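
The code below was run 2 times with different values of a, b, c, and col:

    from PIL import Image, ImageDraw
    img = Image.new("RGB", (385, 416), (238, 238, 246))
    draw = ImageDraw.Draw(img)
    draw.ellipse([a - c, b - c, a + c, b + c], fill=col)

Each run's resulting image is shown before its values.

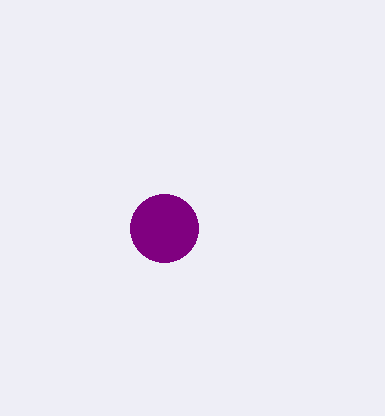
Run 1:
a = 164, b = 228, c = 34, col = 'purple'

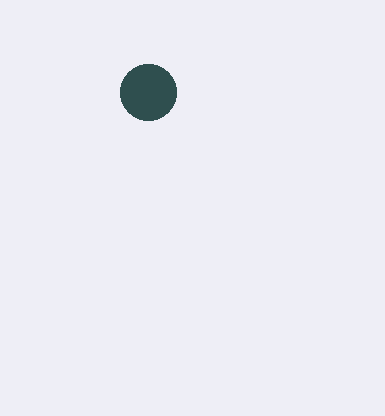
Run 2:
a = 148
b = 92
c = 28
col = 'darkslategray'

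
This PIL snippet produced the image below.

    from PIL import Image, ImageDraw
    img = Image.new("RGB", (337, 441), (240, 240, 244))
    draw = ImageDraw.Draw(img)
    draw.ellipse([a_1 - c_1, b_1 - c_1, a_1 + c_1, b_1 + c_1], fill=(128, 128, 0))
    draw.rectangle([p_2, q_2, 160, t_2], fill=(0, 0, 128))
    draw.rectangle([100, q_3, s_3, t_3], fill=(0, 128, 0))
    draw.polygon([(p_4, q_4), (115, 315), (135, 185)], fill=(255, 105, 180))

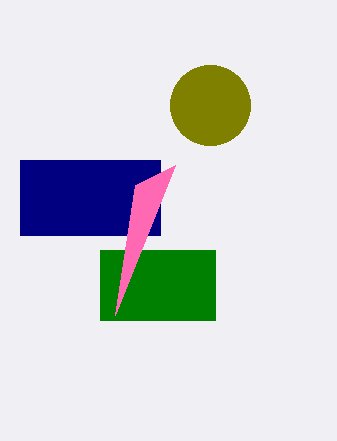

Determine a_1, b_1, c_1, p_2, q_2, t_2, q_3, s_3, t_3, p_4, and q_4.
a_1 = 210; b_1 = 105; c_1 = 40; p_2 = 20; q_2 = 160; t_2 = 235; q_3 = 250; s_3 = 215; t_3 = 320; p_4 = 175; q_4 = 165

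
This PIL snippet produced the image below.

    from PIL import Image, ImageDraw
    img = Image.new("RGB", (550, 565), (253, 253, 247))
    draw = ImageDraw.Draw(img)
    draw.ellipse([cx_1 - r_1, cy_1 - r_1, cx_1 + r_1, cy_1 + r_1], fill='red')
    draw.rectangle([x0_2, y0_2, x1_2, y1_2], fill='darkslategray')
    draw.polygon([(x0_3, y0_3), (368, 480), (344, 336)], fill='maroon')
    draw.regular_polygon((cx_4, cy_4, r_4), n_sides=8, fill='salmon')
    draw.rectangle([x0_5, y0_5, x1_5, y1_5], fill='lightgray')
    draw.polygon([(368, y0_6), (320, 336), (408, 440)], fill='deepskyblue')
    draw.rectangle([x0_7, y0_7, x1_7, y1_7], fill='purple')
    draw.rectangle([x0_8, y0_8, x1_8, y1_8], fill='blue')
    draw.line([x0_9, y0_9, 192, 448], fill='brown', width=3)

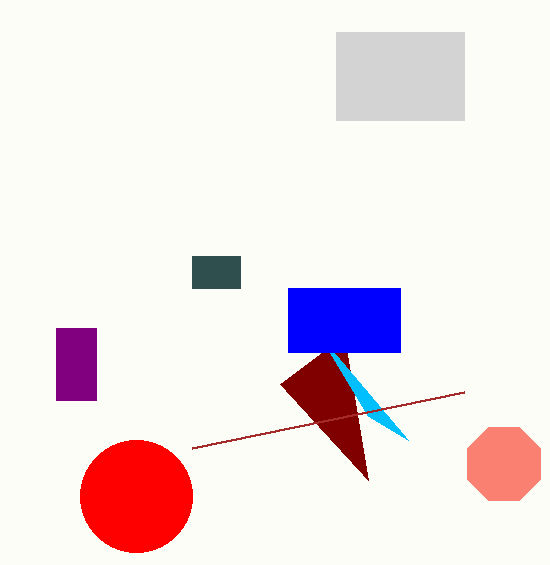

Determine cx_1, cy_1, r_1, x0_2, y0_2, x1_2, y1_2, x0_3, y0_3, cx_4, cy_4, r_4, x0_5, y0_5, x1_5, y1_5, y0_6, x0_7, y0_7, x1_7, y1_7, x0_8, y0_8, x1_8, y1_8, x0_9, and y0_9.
cx_1 = 136
cy_1 = 496
r_1 = 56
x0_2 = 192
y0_2 = 256
x1_2 = 240
y1_2 = 288
x0_3 = 280
y0_3 = 384
cx_4 = 504
cy_4 = 464
r_4 = 40
x0_5 = 336
y0_5 = 32
x1_5 = 464
y1_5 = 120
y0_6 = 416
x0_7 = 56
y0_7 = 328
x1_7 = 96
y1_7 = 400
x0_8 = 288
y0_8 = 288
x1_8 = 400
y1_8 = 352
x0_9 = 464
y0_9 = 392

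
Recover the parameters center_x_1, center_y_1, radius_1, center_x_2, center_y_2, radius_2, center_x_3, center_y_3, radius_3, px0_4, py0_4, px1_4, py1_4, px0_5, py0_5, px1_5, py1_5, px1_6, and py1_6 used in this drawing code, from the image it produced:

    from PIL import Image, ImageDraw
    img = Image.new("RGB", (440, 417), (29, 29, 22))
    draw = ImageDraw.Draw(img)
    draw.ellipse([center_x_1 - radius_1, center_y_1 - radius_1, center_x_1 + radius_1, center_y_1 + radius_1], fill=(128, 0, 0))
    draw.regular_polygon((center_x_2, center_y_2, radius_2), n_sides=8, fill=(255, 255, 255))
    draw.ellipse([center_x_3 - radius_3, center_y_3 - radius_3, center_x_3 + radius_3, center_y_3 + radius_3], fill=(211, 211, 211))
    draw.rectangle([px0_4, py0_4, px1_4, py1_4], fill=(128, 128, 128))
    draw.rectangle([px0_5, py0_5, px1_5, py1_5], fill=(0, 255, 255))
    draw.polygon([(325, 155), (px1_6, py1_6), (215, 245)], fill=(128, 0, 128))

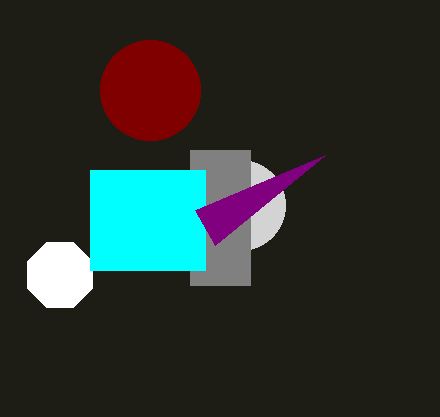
center_x_1 = 150, center_y_1 = 90, radius_1 = 50, center_x_2 = 60, center_y_2 = 275, radius_2 = 35, center_x_3 = 240, center_y_3 = 205, radius_3 = 45, px0_4 = 190, py0_4 = 150, px1_4 = 250, py1_4 = 285, px0_5 = 90, py0_5 = 170, px1_5 = 205, py1_5 = 270, px1_6 = 195, py1_6 = 210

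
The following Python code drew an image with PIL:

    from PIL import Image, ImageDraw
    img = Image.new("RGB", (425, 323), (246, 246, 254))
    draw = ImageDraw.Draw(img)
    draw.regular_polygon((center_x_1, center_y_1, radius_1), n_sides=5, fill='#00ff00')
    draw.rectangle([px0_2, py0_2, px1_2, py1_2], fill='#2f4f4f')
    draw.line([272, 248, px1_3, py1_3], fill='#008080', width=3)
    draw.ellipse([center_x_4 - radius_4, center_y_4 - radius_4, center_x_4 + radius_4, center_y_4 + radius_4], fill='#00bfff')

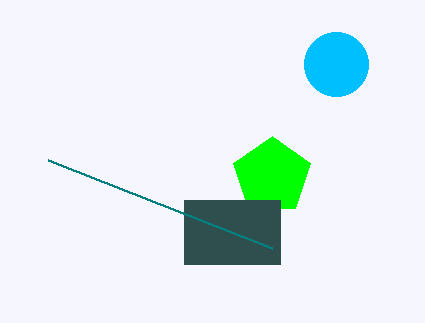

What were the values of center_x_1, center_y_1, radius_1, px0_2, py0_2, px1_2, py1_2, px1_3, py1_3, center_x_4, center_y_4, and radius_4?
center_x_1 = 272, center_y_1 = 176, radius_1 = 40, px0_2 = 184, py0_2 = 200, px1_2 = 280, py1_2 = 264, px1_3 = 48, py1_3 = 160, center_x_4 = 336, center_y_4 = 64, radius_4 = 32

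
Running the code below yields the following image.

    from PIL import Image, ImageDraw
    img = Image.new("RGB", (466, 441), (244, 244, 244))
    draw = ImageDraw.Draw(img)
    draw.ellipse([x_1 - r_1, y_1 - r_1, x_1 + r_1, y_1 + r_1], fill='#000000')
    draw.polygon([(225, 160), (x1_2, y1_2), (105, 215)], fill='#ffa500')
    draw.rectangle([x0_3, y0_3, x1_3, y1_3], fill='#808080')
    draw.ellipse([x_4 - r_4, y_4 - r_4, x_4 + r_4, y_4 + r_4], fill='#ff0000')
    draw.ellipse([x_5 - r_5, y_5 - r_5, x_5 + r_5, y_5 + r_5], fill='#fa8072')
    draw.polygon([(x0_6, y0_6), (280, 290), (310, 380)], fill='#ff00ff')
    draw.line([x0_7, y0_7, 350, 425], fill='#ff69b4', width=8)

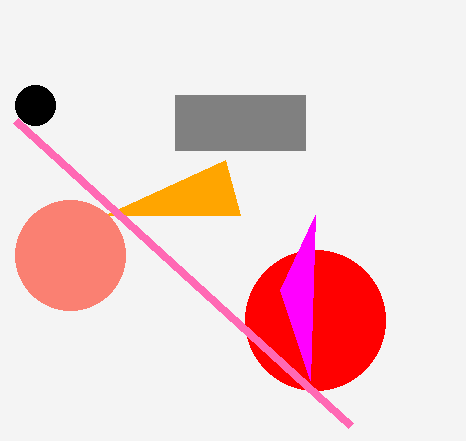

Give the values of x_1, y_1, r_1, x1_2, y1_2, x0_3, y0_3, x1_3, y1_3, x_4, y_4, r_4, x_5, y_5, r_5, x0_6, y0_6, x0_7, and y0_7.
x_1 = 35, y_1 = 105, r_1 = 20, x1_2 = 240, y1_2 = 215, x0_3 = 175, y0_3 = 95, x1_3 = 305, y1_3 = 150, x_4 = 315, y_4 = 320, r_4 = 70, x_5 = 70, y_5 = 255, r_5 = 55, x0_6 = 315, y0_6 = 215, x0_7 = 15, y0_7 = 120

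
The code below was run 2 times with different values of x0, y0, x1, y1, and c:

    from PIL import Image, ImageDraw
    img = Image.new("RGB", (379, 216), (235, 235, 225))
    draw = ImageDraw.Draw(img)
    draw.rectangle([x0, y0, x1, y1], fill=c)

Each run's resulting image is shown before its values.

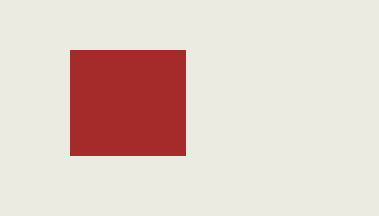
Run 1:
x0 = 70
y0 = 50
x1 = 185
y1 = 155
c = 'brown'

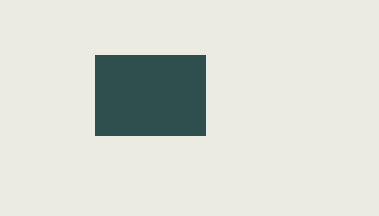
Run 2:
x0 = 95, y0 = 55, x1 = 205, y1 = 135, c = 'darkslategray'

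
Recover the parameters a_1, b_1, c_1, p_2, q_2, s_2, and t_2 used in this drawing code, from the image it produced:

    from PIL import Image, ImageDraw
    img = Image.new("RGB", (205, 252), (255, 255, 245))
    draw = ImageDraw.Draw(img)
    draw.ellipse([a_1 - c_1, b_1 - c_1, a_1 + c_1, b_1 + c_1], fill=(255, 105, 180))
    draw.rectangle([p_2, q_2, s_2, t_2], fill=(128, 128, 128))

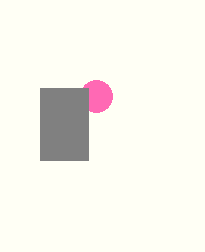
a_1 = 96; b_1 = 96; c_1 = 16; p_2 = 40; q_2 = 88; s_2 = 88; t_2 = 160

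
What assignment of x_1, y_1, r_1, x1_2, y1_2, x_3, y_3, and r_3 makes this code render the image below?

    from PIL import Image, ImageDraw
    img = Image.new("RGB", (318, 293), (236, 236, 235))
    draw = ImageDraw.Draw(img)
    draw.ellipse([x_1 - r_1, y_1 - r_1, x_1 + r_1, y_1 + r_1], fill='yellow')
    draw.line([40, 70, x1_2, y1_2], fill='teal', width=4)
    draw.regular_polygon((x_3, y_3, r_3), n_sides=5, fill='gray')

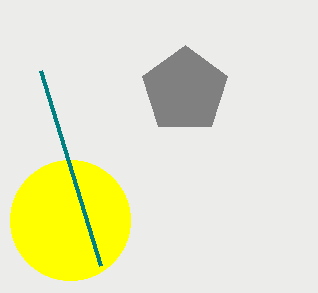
x_1 = 70; y_1 = 220; r_1 = 60; x1_2 = 100; y1_2 = 265; x_3 = 185; y_3 = 90; r_3 = 45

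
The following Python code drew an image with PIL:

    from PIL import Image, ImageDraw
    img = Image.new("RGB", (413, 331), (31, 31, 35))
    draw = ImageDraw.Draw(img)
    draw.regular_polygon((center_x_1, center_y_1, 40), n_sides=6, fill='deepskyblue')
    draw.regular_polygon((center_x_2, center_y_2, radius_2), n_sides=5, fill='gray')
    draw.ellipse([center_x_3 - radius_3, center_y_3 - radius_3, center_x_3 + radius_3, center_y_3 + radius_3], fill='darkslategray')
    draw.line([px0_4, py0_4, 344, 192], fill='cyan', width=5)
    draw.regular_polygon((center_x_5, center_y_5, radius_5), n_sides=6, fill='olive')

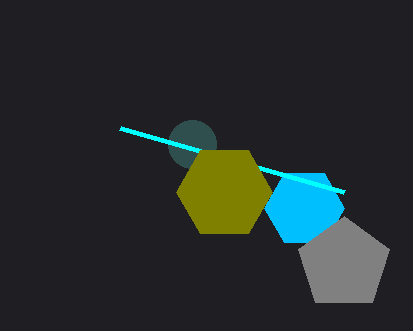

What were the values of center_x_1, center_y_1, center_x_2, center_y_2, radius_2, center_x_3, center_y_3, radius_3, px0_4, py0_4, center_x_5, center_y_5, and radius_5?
center_x_1 = 304, center_y_1 = 208, center_x_2 = 344, center_y_2 = 264, radius_2 = 48, center_x_3 = 192, center_y_3 = 144, radius_3 = 24, px0_4 = 120, py0_4 = 128, center_x_5 = 224, center_y_5 = 192, radius_5 = 48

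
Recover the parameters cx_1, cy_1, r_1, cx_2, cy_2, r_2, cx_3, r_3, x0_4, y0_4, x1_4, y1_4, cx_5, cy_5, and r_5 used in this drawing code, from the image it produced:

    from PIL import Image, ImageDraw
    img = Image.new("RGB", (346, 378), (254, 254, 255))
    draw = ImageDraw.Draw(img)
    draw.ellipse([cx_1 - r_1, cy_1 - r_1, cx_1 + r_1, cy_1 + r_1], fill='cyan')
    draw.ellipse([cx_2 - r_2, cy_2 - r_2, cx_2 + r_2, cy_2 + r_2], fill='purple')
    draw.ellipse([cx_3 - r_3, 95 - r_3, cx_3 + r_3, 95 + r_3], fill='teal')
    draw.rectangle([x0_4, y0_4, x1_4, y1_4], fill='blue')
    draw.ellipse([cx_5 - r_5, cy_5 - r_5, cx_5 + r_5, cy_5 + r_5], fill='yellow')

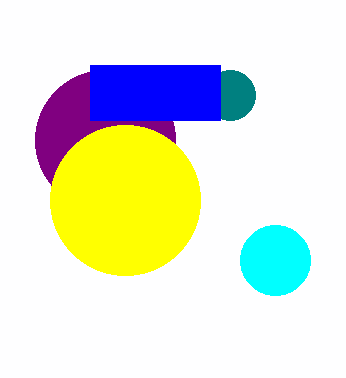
cx_1 = 275
cy_1 = 260
r_1 = 35
cx_2 = 105
cy_2 = 140
r_2 = 70
cx_3 = 230
r_3 = 25
x0_4 = 90
y0_4 = 65
x1_4 = 220
y1_4 = 120
cx_5 = 125
cy_5 = 200
r_5 = 75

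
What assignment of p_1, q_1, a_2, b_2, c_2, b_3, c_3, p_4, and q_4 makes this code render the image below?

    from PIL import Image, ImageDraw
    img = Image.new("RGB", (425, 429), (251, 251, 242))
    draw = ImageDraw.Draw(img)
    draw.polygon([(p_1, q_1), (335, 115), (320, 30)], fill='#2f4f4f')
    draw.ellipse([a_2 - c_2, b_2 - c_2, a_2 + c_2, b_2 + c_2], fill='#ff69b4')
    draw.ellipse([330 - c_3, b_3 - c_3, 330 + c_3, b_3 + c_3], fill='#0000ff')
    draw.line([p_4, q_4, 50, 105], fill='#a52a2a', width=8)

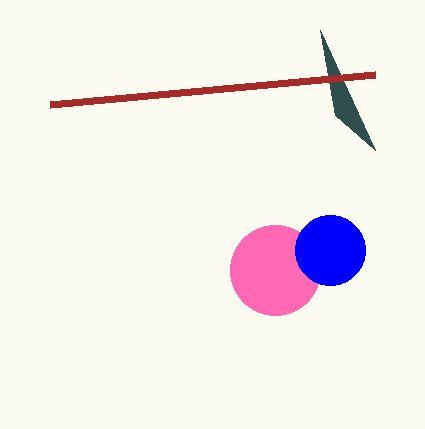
p_1 = 375
q_1 = 150
a_2 = 275
b_2 = 270
c_2 = 45
b_3 = 250
c_3 = 35
p_4 = 375
q_4 = 75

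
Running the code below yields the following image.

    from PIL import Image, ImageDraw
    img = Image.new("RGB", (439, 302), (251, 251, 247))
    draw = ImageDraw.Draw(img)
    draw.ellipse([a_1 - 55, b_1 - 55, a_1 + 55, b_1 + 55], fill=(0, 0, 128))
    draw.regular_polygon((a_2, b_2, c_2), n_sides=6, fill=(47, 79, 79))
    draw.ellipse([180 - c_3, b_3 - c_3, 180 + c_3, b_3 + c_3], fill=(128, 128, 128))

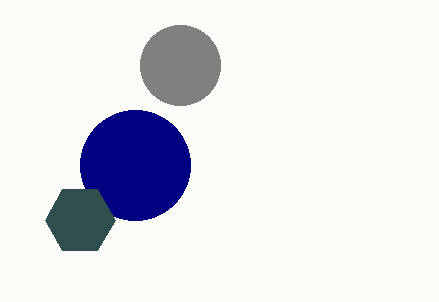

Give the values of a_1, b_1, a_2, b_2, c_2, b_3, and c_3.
a_1 = 135; b_1 = 165; a_2 = 80; b_2 = 220; c_2 = 35; b_3 = 65; c_3 = 40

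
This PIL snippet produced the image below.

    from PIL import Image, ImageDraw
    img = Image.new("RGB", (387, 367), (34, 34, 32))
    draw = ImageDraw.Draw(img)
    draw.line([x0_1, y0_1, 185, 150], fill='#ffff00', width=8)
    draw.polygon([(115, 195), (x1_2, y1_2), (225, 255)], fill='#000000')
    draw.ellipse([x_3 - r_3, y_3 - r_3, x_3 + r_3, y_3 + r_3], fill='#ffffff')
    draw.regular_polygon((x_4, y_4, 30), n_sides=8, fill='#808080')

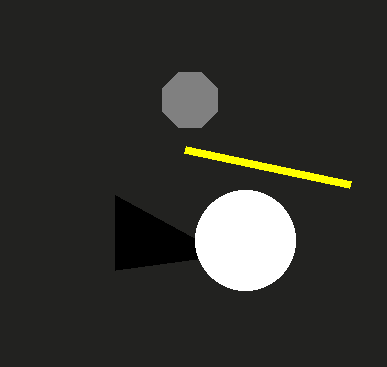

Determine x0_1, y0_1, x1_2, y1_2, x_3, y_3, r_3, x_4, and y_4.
x0_1 = 350
y0_1 = 185
x1_2 = 115
y1_2 = 270
x_3 = 245
y_3 = 240
r_3 = 50
x_4 = 190
y_4 = 100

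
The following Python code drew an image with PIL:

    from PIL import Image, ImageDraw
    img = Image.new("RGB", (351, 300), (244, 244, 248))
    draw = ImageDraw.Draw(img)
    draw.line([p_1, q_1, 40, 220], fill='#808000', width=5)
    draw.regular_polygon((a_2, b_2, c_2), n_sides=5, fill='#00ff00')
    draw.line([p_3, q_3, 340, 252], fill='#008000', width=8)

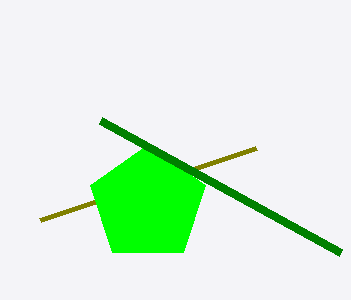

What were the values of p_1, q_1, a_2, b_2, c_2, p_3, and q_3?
p_1 = 256; q_1 = 148; a_2 = 148; b_2 = 204; c_2 = 60; p_3 = 100; q_3 = 120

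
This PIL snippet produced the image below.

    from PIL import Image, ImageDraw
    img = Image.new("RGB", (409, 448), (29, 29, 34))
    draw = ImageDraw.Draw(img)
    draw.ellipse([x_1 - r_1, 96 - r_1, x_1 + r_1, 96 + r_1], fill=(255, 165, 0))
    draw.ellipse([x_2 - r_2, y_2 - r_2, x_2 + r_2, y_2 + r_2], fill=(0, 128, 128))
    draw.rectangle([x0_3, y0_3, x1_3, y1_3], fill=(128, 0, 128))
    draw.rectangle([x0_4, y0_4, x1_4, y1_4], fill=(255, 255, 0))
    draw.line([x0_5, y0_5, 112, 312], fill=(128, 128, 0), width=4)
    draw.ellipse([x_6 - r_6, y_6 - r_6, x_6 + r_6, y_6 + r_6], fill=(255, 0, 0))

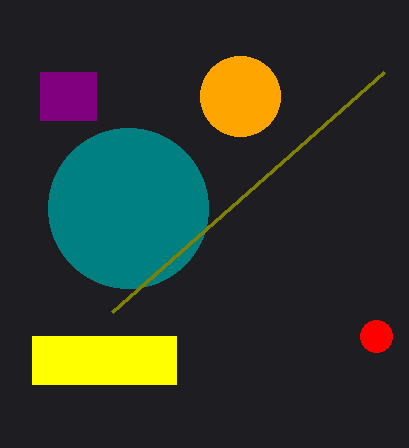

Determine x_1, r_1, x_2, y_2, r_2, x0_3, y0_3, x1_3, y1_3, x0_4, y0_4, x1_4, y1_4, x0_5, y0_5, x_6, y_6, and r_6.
x_1 = 240, r_1 = 40, x_2 = 128, y_2 = 208, r_2 = 80, x0_3 = 40, y0_3 = 72, x1_3 = 96, y1_3 = 120, x0_4 = 32, y0_4 = 336, x1_4 = 176, y1_4 = 384, x0_5 = 384, y0_5 = 72, x_6 = 376, y_6 = 336, r_6 = 16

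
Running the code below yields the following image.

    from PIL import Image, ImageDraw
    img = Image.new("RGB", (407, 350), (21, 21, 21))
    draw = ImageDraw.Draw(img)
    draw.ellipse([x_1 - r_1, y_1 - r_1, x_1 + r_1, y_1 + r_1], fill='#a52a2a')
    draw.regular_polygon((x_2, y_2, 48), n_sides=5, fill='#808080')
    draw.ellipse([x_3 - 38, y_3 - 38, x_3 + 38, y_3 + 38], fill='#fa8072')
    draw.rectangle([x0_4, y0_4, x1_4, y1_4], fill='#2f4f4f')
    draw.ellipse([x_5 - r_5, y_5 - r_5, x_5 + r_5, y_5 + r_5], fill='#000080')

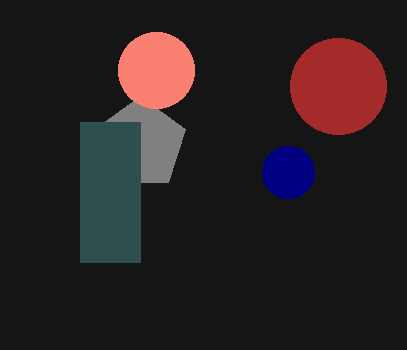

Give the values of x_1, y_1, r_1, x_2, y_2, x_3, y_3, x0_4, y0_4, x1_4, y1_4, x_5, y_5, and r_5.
x_1 = 338; y_1 = 86; r_1 = 48; x_2 = 140; y_2 = 144; x_3 = 156; y_3 = 70; x0_4 = 80; y0_4 = 122; x1_4 = 140; y1_4 = 262; x_5 = 288; y_5 = 172; r_5 = 26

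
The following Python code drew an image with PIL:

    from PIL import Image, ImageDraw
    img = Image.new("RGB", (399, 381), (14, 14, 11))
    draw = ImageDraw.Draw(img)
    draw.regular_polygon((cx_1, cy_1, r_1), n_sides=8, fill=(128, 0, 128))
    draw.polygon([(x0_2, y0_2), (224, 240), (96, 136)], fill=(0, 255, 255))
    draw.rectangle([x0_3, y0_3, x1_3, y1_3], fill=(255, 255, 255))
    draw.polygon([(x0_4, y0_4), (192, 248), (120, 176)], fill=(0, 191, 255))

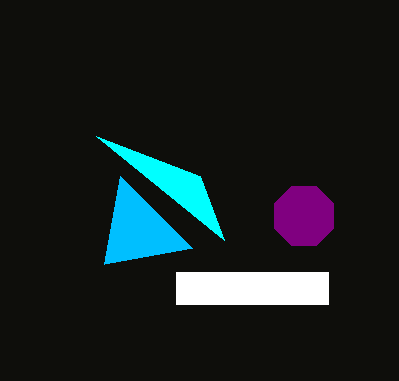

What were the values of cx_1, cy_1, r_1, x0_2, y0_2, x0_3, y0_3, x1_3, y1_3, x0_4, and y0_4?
cx_1 = 304; cy_1 = 216; r_1 = 32; x0_2 = 200; y0_2 = 176; x0_3 = 176; y0_3 = 272; x1_3 = 328; y1_3 = 304; x0_4 = 104; y0_4 = 264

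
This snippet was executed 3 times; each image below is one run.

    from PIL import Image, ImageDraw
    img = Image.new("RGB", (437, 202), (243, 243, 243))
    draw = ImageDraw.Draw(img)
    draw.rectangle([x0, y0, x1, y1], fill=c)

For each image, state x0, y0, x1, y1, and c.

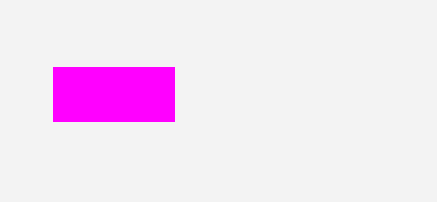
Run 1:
x0 = 53, y0 = 67, x1 = 174, y1 = 121, c = 'magenta'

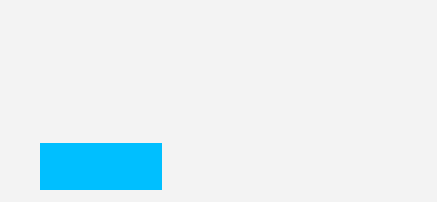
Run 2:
x0 = 40, y0 = 143, x1 = 161, y1 = 189, c = 'deepskyblue'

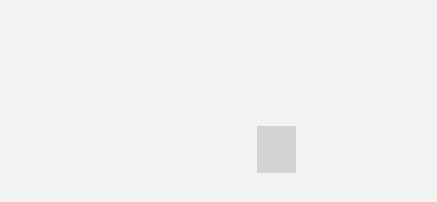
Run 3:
x0 = 257
y0 = 126
x1 = 295
y1 = 172
c = 'lightgray'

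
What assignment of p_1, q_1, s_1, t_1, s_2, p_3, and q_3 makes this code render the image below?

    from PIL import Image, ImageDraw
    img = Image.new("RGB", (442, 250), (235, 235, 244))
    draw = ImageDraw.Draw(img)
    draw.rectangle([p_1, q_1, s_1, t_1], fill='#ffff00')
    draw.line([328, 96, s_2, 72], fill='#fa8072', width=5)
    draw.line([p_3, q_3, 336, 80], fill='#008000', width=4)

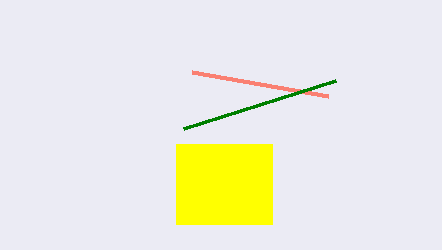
p_1 = 176, q_1 = 144, s_1 = 272, t_1 = 224, s_2 = 192, p_3 = 184, q_3 = 128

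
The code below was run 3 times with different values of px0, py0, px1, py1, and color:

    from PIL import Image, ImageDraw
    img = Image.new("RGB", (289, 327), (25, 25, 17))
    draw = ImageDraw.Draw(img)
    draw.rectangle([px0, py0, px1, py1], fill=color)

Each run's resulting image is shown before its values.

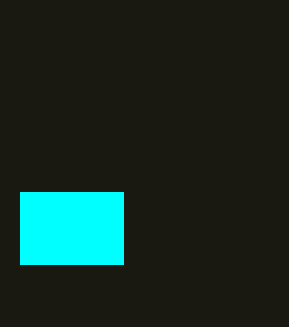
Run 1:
px0 = 20, py0 = 192, px1 = 123, py1 = 264, color = 'cyan'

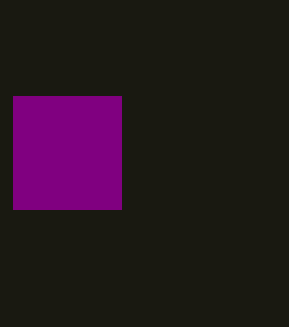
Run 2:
px0 = 13, py0 = 96, px1 = 121, py1 = 209, color = 'purple'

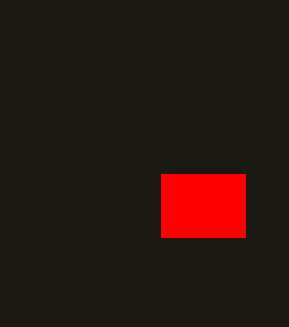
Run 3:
px0 = 161, py0 = 174, px1 = 245, py1 = 237, color = 'red'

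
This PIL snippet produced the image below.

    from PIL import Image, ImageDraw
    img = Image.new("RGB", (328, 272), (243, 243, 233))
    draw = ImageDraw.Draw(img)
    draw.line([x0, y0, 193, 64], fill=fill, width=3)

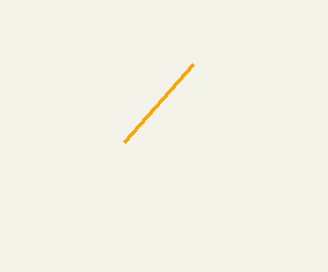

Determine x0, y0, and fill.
x0 = 124, y0 = 142, fill = 'orange'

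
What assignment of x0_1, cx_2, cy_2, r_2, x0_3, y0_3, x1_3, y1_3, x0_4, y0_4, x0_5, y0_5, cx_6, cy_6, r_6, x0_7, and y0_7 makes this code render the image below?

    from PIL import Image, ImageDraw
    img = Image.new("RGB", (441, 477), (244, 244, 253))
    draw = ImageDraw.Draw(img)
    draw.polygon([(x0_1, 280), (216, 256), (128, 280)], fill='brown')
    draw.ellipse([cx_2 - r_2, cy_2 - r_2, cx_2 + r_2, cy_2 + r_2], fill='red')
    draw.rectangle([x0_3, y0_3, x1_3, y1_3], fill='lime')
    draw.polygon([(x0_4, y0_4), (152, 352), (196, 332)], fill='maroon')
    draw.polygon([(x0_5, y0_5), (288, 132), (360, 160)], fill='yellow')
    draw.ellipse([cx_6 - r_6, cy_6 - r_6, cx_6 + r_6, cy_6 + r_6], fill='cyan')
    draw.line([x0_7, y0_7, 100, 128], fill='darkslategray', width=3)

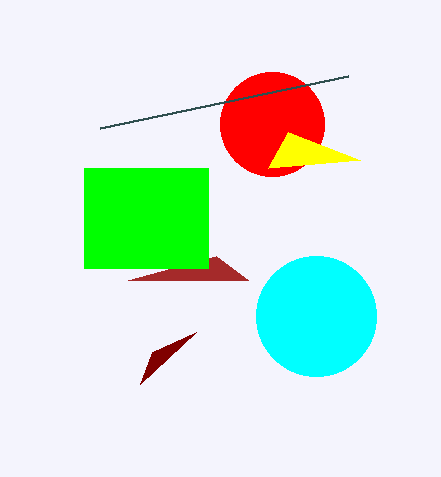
x0_1 = 248; cx_2 = 272; cy_2 = 124; r_2 = 52; x0_3 = 84; y0_3 = 168; x1_3 = 208; y1_3 = 268; x0_4 = 140; y0_4 = 384; x0_5 = 268; y0_5 = 168; cx_6 = 316; cy_6 = 316; r_6 = 60; x0_7 = 348; y0_7 = 76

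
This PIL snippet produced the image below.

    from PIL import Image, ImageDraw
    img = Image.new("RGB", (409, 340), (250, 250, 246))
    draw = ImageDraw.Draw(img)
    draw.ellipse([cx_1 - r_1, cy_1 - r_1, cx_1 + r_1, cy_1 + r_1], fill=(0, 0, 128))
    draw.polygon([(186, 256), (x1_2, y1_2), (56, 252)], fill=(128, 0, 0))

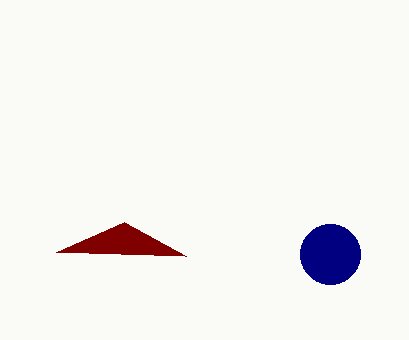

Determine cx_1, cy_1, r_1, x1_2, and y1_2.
cx_1 = 330, cy_1 = 254, r_1 = 30, x1_2 = 124, y1_2 = 222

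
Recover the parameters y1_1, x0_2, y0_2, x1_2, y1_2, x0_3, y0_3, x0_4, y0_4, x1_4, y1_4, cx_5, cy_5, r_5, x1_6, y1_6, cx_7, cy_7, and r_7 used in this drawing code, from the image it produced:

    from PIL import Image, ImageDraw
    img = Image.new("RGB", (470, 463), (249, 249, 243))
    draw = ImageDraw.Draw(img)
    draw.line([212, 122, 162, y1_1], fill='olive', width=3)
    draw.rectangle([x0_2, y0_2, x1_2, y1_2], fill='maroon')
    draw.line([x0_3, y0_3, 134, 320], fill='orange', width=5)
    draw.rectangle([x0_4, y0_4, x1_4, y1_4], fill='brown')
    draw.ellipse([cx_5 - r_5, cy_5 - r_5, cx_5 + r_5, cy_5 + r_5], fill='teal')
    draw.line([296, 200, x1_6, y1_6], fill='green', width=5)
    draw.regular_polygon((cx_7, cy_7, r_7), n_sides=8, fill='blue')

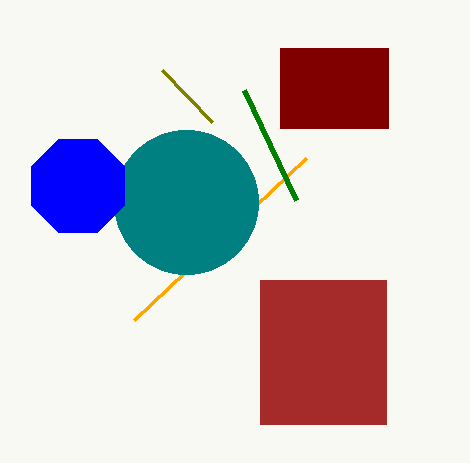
y1_1 = 70; x0_2 = 280; y0_2 = 48; x1_2 = 388; y1_2 = 128; x0_3 = 306; y0_3 = 158; x0_4 = 260; y0_4 = 280; x1_4 = 386; y1_4 = 424; cx_5 = 186; cy_5 = 202; r_5 = 72; x1_6 = 244; y1_6 = 90; cx_7 = 78; cy_7 = 186; r_7 = 50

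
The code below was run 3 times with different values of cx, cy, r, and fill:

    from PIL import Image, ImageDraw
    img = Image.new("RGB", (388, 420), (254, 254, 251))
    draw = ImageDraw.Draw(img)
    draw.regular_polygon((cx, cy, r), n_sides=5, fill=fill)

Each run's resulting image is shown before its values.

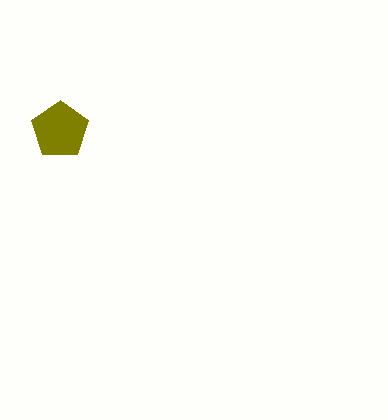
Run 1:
cx = 60; cy = 130; r = 30; fill = 'olive'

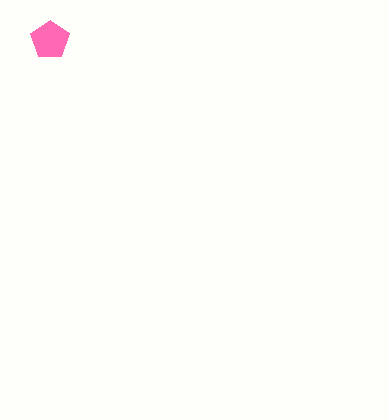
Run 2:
cx = 50
cy = 40
r = 20
fill = 'hotpink'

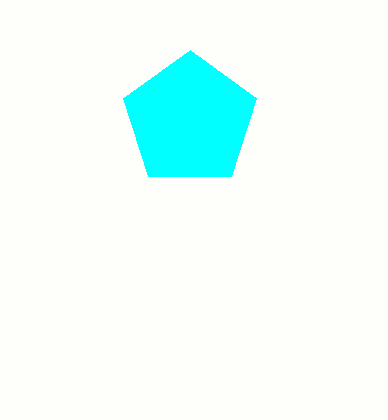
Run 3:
cx = 190, cy = 120, r = 70, fill = 'cyan'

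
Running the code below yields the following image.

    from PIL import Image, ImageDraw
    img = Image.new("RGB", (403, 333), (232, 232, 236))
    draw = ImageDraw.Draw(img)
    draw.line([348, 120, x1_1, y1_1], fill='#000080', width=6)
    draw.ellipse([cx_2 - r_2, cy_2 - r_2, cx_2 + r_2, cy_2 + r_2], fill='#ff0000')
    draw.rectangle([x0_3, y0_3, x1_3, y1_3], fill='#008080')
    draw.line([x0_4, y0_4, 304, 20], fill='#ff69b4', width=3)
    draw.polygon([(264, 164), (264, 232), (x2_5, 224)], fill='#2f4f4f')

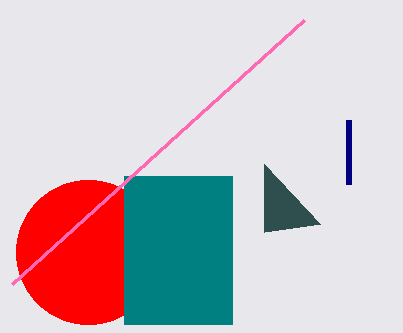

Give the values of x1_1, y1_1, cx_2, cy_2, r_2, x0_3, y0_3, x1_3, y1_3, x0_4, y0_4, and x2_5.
x1_1 = 348; y1_1 = 184; cx_2 = 88; cy_2 = 252; r_2 = 72; x0_3 = 124; y0_3 = 176; x1_3 = 232; y1_3 = 324; x0_4 = 12; y0_4 = 284; x2_5 = 320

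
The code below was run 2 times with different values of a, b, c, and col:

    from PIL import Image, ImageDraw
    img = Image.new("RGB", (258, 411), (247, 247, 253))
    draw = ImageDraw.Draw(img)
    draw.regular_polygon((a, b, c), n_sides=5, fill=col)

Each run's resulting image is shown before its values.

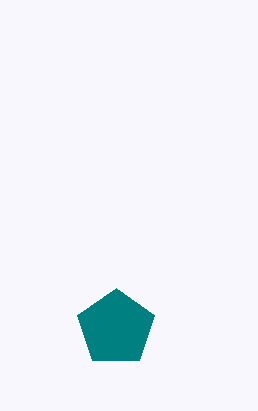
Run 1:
a = 116, b = 328, c = 40, col = 'teal'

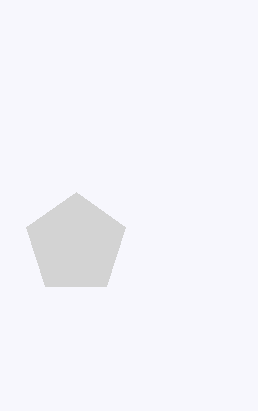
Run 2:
a = 76, b = 244, c = 52, col = 'lightgray'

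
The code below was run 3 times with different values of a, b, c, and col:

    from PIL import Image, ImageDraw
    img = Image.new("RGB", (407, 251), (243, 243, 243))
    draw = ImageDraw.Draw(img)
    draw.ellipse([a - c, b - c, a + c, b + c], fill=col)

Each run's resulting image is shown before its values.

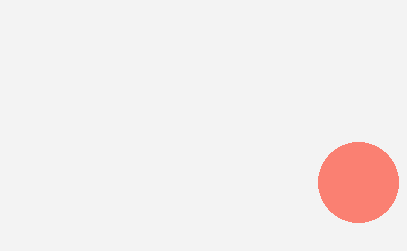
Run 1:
a = 358; b = 182; c = 40; col = 'salmon'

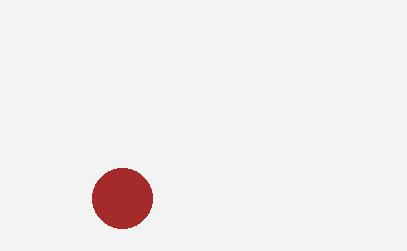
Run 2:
a = 122; b = 198; c = 30; col = 'brown'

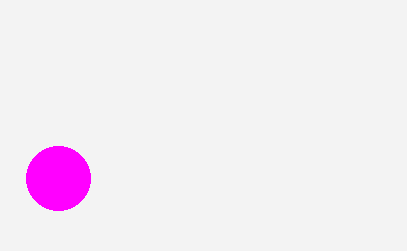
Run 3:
a = 58; b = 178; c = 32; col = 'magenta'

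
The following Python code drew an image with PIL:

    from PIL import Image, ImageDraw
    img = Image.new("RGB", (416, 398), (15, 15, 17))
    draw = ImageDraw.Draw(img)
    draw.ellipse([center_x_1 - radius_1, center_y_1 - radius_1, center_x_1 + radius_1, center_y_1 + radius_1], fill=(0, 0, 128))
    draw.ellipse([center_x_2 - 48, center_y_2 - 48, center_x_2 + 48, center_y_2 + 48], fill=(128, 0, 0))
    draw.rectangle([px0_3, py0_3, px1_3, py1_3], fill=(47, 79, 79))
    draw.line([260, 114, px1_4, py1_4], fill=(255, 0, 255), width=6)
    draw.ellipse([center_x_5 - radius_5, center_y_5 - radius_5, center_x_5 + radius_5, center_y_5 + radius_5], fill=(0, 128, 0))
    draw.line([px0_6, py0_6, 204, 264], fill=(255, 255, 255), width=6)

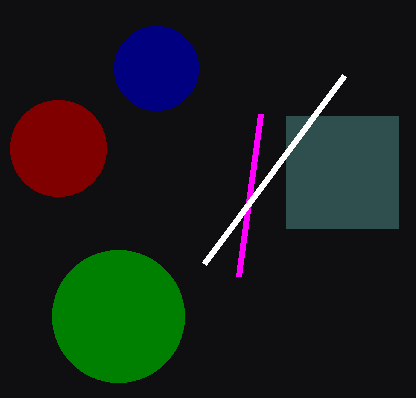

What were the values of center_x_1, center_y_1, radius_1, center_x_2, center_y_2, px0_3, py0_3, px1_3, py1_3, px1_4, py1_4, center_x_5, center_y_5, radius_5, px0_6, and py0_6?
center_x_1 = 156
center_y_1 = 68
radius_1 = 42
center_x_2 = 58
center_y_2 = 148
px0_3 = 286
py0_3 = 116
px1_3 = 398
py1_3 = 228
px1_4 = 238
py1_4 = 276
center_x_5 = 118
center_y_5 = 316
radius_5 = 66
px0_6 = 344
py0_6 = 76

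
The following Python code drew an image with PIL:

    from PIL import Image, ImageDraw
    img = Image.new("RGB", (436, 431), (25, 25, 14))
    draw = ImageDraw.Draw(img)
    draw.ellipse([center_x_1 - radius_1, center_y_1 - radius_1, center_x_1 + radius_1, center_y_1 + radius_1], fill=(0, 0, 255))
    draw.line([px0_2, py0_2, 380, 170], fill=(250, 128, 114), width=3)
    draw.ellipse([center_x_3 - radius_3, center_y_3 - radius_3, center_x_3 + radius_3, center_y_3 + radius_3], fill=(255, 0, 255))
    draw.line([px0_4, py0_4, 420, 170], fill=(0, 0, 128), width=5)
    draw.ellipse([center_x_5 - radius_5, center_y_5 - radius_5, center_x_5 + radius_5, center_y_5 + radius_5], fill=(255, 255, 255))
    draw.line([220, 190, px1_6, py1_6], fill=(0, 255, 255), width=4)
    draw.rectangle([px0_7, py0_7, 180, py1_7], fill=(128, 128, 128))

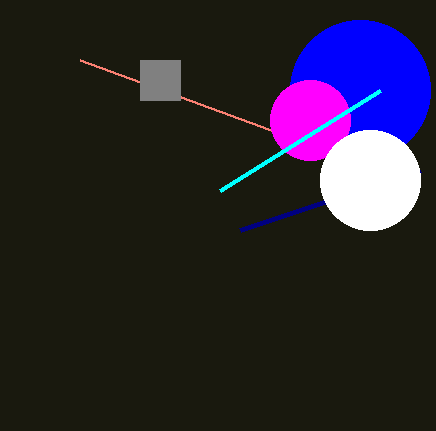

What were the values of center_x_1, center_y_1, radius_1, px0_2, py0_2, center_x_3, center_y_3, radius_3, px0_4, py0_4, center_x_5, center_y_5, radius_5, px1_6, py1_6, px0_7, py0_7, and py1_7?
center_x_1 = 360, center_y_1 = 90, radius_1 = 70, px0_2 = 80, py0_2 = 60, center_x_3 = 310, center_y_3 = 120, radius_3 = 40, px0_4 = 240, py0_4 = 230, center_x_5 = 370, center_y_5 = 180, radius_5 = 50, px1_6 = 380, py1_6 = 90, px0_7 = 140, py0_7 = 60, py1_7 = 100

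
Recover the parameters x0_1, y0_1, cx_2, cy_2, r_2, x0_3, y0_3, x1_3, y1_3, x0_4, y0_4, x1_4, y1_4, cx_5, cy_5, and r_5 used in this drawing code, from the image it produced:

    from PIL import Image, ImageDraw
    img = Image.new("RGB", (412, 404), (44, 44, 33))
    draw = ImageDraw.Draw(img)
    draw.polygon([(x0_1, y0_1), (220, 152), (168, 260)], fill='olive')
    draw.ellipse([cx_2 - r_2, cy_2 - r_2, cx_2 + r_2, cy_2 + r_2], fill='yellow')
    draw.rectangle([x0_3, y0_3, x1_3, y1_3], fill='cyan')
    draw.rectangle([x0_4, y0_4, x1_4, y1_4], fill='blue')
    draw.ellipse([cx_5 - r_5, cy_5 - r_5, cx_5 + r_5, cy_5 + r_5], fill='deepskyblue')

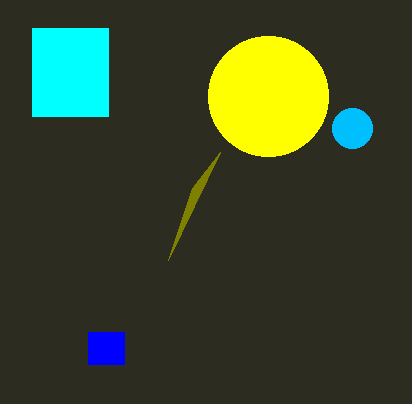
x0_1 = 192
y0_1 = 188
cx_2 = 268
cy_2 = 96
r_2 = 60
x0_3 = 32
y0_3 = 28
x1_3 = 108
y1_3 = 116
x0_4 = 88
y0_4 = 332
x1_4 = 124
y1_4 = 364
cx_5 = 352
cy_5 = 128
r_5 = 20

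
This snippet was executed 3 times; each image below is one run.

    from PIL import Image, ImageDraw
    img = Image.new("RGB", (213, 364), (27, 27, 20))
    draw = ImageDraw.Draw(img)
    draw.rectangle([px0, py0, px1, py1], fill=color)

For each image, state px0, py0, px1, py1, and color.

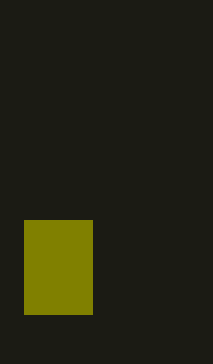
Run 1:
px0 = 24; py0 = 220; px1 = 92; py1 = 314; color = 'olive'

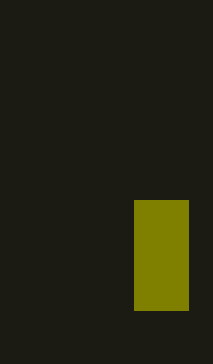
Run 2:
px0 = 134; py0 = 200; px1 = 188; py1 = 310; color = 'olive'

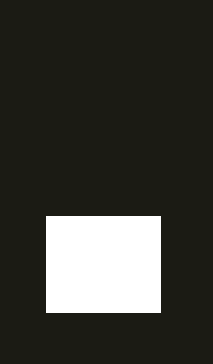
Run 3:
px0 = 46
py0 = 216
px1 = 160
py1 = 312
color = 'white'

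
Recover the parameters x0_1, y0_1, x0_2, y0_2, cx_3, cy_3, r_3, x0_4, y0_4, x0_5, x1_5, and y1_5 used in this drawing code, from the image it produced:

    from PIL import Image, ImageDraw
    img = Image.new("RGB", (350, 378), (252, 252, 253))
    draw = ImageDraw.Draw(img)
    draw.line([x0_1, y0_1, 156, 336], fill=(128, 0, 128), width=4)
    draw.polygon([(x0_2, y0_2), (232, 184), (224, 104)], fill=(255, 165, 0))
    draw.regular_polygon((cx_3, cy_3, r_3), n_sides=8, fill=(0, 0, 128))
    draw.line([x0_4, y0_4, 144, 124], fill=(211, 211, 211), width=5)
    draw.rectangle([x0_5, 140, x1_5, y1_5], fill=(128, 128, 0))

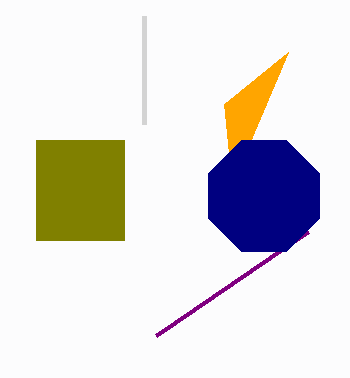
x0_1 = 308
y0_1 = 232
x0_2 = 288
y0_2 = 52
cx_3 = 264
cy_3 = 196
r_3 = 60
x0_4 = 144
y0_4 = 16
x0_5 = 36
x1_5 = 124
y1_5 = 240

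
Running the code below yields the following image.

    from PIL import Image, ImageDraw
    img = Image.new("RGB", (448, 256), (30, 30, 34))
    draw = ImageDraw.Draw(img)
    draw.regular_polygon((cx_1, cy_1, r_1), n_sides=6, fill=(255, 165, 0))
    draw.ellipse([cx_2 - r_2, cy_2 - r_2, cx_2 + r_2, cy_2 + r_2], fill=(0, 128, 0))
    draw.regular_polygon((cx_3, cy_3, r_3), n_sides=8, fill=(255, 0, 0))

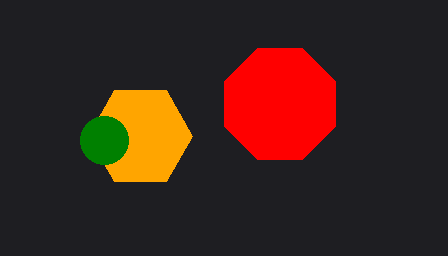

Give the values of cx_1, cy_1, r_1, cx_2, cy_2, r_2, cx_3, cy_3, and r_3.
cx_1 = 140
cy_1 = 136
r_1 = 52
cx_2 = 104
cy_2 = 140
r_2 = 24
cx_3 = 280
cy_3 = 104
r_3 = 60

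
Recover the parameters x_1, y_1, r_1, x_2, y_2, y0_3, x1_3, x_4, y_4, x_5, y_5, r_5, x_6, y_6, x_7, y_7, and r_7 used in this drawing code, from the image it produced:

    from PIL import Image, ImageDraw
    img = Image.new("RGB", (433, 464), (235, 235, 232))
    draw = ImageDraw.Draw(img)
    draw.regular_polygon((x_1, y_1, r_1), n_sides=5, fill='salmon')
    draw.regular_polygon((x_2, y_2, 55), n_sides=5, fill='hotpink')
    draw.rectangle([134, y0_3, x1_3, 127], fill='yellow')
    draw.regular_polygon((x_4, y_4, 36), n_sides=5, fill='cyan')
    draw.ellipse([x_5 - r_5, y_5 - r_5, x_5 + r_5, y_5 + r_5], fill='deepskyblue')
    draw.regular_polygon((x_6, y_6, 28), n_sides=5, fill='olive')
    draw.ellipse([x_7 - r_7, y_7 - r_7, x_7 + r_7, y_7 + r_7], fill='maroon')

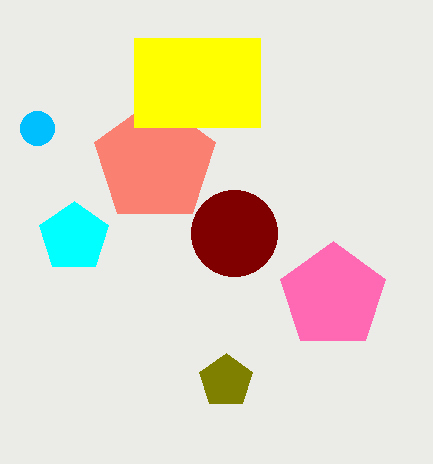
x_1 = 155, y_1 = 162, r_1 = 64, x_2 = 333, y_2 = 296, y0_3 = 38, x1_3 = 260, x_4 = 74, y_4 = 237, x_5 = 37, y_5 = 128, r_5 = 17, x_6 = 226, y_6 = 381, x_7 = 234, y_7 = 233, r_7 = 43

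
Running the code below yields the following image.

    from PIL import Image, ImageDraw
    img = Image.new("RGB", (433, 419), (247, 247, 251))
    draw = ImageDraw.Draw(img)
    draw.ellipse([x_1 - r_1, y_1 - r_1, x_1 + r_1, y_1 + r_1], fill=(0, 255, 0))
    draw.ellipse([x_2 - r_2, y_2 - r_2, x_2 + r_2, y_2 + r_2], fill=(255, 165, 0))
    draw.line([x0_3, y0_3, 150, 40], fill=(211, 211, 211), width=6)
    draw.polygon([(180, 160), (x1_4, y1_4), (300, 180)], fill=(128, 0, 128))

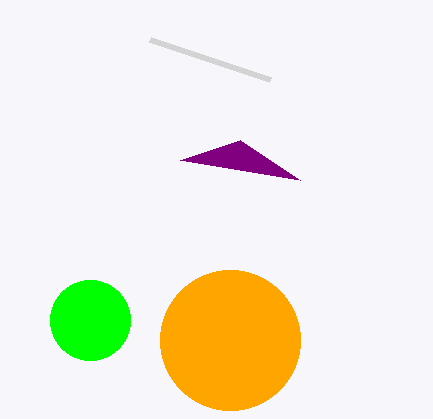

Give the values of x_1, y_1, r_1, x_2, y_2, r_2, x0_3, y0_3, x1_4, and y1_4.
x_1 = 90, y_1 = 320, r_1 = 40, x_2 = 230, y_2 = 340, r_2 = 70, x0_3 = 270, y0_3 = 80, x1_4 = 240, y1_4 = 140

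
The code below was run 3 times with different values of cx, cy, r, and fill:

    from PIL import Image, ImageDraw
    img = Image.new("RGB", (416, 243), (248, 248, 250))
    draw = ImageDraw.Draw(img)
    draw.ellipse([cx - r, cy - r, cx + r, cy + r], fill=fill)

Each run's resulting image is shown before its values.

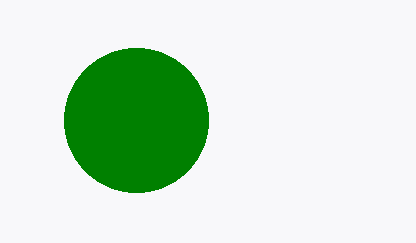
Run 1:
cx = 136
cy = 120
r = 72
fill = 'green'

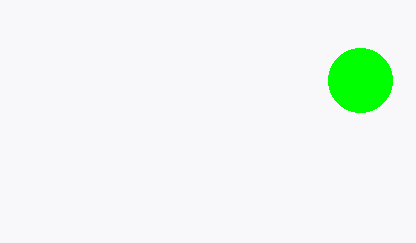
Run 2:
cx = 360
cy = 80
r = 32
fill = 'lime'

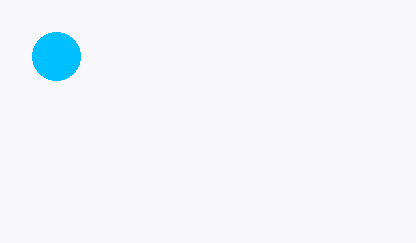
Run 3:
cx = 56, cy = 56, r = 24, fill = 'deepskyblue'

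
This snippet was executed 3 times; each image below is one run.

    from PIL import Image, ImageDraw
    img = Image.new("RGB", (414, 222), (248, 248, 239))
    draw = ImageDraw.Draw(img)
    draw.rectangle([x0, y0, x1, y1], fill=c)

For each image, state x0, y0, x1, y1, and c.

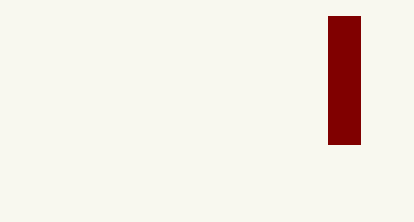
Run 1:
x0 = 328
y0 = 16
x1 = 360
y1 = 144
c = 'maroon'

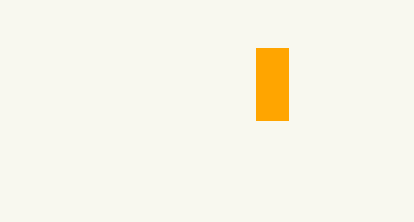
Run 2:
x0 = 256, y0 = 48, x1 = 288, y1 = 120, c = 'orange'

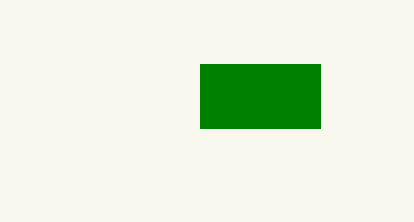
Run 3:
x0 = 200, y0 = 64, x1 = 320, y1 = 128, c = 'green'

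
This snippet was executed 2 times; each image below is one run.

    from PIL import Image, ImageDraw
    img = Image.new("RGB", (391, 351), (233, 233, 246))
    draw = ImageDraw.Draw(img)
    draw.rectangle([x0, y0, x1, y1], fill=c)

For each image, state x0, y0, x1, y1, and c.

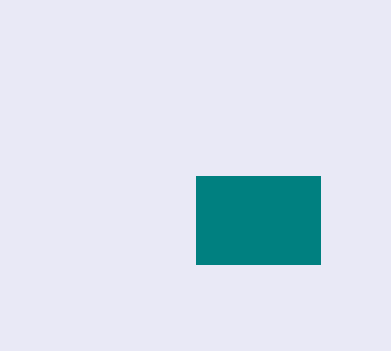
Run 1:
x0 = 196; y0 = 176; x1 = 320; y1 = 264; c = 'teal'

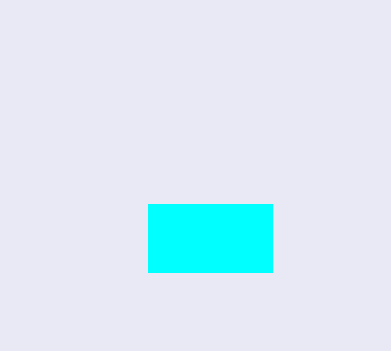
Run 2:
x0 = 148
y0 = 204
x1 = 272
y1 = 272
c = 'cyan'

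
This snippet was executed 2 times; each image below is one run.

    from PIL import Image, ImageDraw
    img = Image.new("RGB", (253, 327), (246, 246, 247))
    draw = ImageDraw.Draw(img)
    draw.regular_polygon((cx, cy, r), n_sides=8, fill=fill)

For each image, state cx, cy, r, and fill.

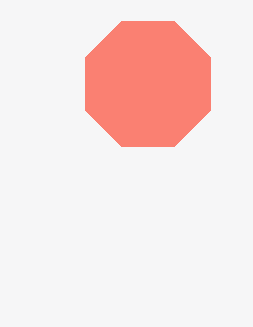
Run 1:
cx = 148; cy = 84; r = 68; fill = 'salmon'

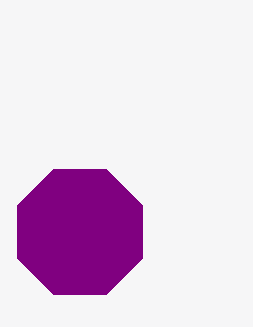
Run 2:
cx = 80, cy = 232, r = 68, fill = 'purple'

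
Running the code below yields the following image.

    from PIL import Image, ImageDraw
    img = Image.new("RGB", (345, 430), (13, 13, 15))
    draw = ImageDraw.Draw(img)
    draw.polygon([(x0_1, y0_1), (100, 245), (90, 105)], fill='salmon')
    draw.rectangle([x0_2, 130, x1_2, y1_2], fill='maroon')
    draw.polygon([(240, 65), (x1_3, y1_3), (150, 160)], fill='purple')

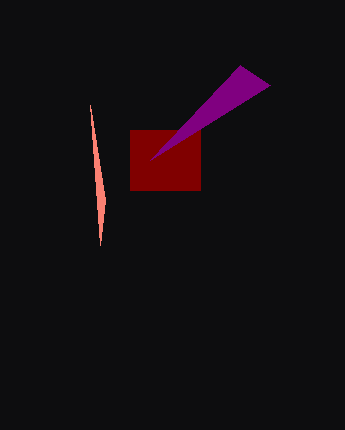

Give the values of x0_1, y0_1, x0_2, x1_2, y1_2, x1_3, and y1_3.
x0_1 = 105; y0_1 = 200; x0_2 = 130; x1_2 = 200; y1_2 = 190; x1_3 = 270; y1_3 = 85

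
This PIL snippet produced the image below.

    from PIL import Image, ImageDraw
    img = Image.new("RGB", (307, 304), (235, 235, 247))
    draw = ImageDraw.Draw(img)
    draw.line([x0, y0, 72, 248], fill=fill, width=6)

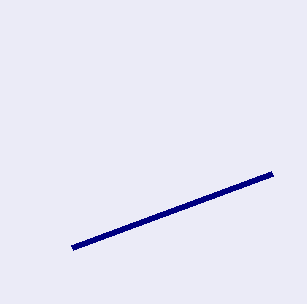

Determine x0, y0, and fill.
x0 = 272, y0 = 174, fill = 'navy'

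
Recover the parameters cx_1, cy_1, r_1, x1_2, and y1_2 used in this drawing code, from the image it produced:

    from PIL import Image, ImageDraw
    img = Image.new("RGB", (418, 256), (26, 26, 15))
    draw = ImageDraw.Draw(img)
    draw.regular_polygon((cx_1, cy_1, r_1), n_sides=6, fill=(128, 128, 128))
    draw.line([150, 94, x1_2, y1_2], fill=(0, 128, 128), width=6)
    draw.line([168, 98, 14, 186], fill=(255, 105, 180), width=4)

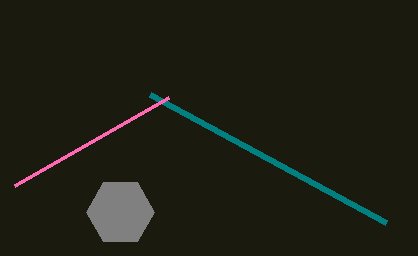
cx_1 = 120
cy_1 = 212
r_1 = 34
x1_2 = 386
y1_2 = 222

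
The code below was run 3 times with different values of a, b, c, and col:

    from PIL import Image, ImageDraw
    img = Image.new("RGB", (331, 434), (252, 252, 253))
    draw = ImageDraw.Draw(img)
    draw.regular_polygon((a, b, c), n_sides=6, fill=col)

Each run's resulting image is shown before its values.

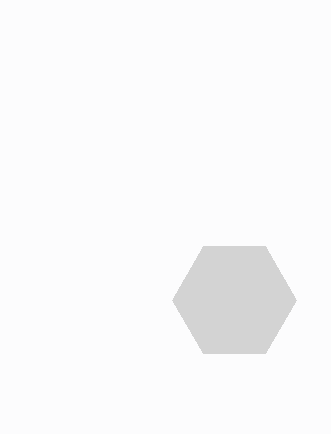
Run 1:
a = 234; b = 300; c = 62; col = 'lightgray'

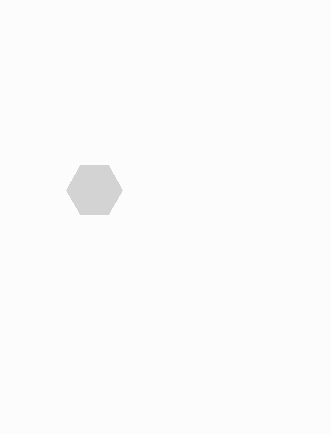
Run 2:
a = 94, b = 190, c = 28, col = 'lightgray'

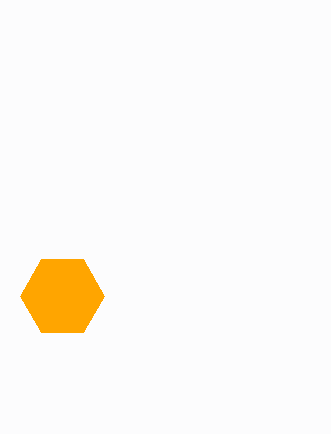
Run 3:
a = 62, b = 296, c = 42, col = 'orange'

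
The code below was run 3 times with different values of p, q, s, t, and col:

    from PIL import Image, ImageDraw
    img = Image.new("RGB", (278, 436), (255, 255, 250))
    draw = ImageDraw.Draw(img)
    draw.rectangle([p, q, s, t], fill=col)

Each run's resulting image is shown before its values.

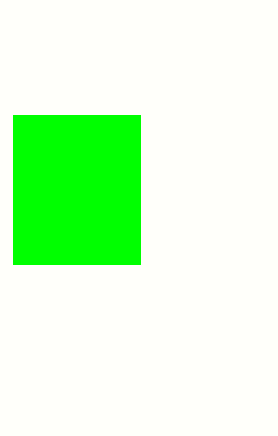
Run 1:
p = 13
q = 115
s = 140
t = 264
col = 'lime'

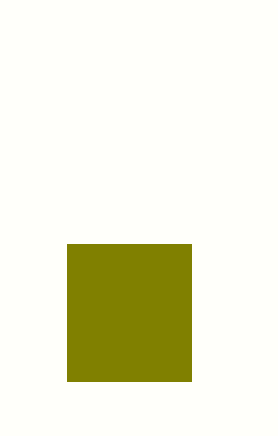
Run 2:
p = 67
q = 244
s = 191
t = 381
col = 'olive'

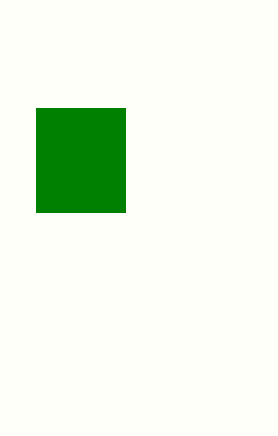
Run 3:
p = 36; q = 108; s = 125; t = 212; col = 'green'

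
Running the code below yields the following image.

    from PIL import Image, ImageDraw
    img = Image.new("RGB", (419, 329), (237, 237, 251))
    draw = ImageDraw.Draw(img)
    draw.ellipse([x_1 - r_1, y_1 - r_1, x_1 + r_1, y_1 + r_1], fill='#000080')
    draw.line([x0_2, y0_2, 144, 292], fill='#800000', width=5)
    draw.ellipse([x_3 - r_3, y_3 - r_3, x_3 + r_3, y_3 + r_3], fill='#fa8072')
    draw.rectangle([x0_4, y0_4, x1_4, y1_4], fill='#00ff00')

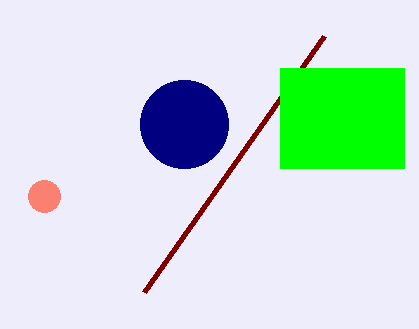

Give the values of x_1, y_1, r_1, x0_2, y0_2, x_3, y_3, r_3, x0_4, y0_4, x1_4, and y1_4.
x_1 = 184
y_1 = 124
r_1 = 44
x0_2 = 324
y0_2 = 36
x_3 = 44
y_3 = 196
r_3 = 16
x0_4 = 280
y0_4 = 68
x1_4 = 404
y1_4 = 168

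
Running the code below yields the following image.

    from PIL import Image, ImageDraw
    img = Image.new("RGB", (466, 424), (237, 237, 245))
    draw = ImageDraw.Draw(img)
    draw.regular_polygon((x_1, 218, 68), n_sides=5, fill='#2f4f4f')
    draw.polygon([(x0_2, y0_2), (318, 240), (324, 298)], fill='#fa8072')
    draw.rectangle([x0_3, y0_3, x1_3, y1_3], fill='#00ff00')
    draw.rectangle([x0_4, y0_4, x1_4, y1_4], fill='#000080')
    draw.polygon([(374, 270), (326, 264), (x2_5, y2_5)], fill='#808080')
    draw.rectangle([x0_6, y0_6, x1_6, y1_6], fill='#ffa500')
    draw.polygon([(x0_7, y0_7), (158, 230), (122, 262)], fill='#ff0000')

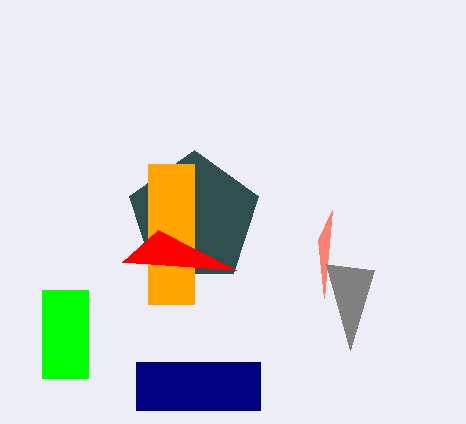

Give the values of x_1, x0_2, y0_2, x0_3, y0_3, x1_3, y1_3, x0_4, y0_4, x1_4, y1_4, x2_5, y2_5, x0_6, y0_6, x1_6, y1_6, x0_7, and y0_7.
x_1 = 194, x0_2 = 332, y0_2 = 210, x0_3 = 42, y0_3 = 290, x1_3 = 88, y1_3 = 378, x0_4 = 136, y0_4 = 362, x1_4 = 260, y1_4 = 410, x2_5 = 350, y2_5 = 350, x0_6 = 148, y0_6 = 164, x1_6 = 194, y1_6 = 304, x0_7 = 236, y0_7 = 270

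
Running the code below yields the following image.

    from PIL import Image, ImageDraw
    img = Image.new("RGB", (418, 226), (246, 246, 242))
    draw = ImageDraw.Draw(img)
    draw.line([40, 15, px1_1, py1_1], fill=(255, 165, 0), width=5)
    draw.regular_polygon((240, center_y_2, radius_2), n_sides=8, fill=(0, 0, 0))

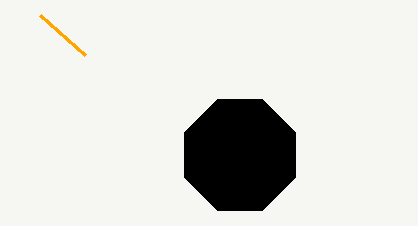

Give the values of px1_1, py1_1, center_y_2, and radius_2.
px1_1 = 85; py1_1 = 55; center_y_2 = 155; radius_2 = 60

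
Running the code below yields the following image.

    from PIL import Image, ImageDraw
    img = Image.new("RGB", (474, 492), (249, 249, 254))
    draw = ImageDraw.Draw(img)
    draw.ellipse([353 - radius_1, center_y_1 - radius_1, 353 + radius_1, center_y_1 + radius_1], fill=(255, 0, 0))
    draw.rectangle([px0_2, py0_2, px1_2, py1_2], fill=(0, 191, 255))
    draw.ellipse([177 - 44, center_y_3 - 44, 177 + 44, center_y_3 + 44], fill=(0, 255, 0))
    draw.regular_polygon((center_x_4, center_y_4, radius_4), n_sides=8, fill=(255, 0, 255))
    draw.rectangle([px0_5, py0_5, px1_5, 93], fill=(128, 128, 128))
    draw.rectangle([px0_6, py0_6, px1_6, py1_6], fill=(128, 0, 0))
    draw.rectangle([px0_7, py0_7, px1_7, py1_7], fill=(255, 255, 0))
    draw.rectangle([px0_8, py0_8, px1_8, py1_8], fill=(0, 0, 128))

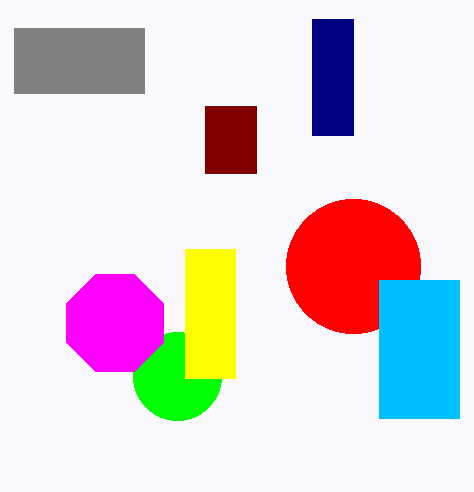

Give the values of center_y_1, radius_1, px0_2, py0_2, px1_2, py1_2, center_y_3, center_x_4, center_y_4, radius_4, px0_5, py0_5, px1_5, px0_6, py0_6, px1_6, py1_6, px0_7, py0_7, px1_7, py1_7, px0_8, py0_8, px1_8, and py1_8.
center_y_1 = 266
radius_1 = 67
px0_2 = 379
py0_2 = 280
px1_2 = 459
py1_2 = 418
center_y_3 = 376
center_x_4 = 115
center_y_4 = 323
radius_4 = 52
px0_5 = 14
py0_5 = 28
px1_5 = 144
px0_6 = 205
py0_6 = 106
px1_6 = 256
py1_6 = 173
px0_7 = 185
py0_7 = 249
px1_7 = 235
py1_7 = 378
px0_8 = 312
py0_8 = 19
px1_8 = 353
py1_8 = 135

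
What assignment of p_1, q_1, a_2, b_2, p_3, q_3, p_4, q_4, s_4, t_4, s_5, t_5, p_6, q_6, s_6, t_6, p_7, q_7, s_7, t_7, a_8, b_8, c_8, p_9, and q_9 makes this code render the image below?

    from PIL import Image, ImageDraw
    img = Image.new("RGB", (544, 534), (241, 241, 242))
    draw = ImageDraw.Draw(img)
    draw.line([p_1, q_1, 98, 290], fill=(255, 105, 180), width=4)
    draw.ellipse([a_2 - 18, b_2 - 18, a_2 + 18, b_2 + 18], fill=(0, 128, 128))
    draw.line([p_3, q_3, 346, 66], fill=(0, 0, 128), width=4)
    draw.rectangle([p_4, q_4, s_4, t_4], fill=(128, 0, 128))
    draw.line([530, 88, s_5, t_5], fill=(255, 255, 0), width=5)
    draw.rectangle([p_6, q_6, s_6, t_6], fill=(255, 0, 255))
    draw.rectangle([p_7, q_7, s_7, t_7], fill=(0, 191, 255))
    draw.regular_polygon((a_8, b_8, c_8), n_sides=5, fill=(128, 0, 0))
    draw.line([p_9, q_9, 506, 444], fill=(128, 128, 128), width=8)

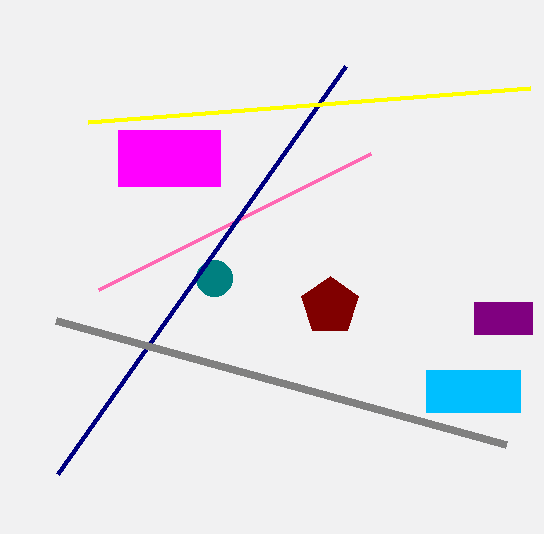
p_1 = 370, q_1 = 154, a_2 = 214, b_2 = 278, p_3 = 58, q_3 = 474, p_4 = 474, q_4 = 302, s_4 = 532, t_4 = 334, s_5 = 88, t_5 = 122, p_6 = 118, q_6 = 130, s_6 = 220, t_6 = 186, p_7 = 426, q_7 = 370, s_7 = 520, t_7 = 412, a_8 = 330, b_8 = 306, c_8 = 30, p_9 = 56, q_9 = 320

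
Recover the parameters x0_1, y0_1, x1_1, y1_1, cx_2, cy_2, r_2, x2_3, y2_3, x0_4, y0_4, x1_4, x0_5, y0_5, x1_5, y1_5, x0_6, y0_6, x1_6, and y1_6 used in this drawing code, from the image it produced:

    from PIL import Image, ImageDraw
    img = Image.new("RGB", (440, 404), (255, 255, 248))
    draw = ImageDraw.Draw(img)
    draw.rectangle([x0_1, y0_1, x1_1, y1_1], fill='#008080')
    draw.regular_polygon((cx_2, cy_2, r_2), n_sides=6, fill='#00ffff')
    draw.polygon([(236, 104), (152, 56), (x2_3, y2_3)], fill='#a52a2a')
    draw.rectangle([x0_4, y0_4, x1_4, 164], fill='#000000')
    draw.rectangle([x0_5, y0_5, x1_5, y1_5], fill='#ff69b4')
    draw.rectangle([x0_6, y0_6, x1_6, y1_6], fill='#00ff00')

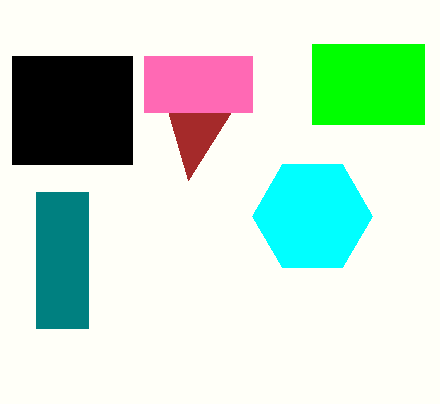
x0_1 = 36, y0_1 = 192, x1_1 = 88, y1_1 = 328, cx_2 = 312, cy_2 = 216, r_2 = 60, x2_3 = 188, y2_3 = 180, x0_4 = 12, y0_4 = 56, x1_4 = 132, x0_5 = 144, y0_5 = 56, x1_5 = 252, y1_5 = 112, x0_6 = 312, y0_6 = 44, x1_6 = 424, y1_6 = 124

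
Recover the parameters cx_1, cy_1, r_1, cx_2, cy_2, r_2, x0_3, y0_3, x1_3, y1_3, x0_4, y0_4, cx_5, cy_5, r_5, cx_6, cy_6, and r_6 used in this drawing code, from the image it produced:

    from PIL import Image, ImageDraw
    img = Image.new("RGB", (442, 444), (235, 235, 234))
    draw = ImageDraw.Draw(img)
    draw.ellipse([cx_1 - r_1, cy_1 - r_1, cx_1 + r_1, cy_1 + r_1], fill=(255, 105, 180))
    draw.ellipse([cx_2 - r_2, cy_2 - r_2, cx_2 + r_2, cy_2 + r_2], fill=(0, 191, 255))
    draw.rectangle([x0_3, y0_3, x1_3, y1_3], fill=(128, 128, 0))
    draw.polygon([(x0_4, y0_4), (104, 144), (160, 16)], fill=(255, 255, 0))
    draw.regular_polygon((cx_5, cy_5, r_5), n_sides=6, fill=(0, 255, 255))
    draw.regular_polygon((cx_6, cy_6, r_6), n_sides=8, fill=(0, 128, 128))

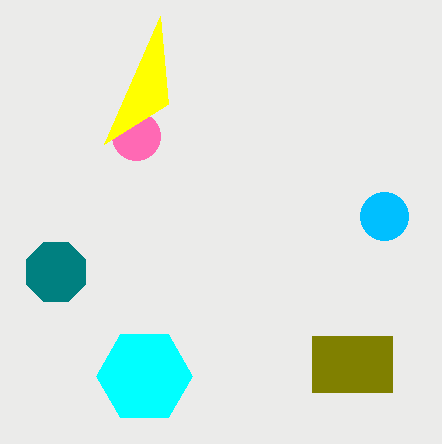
cx_1 = 136, cy_1 = 136, r_1 = 24, cx_2 = 384, cy_2 = 216, r_2 = 24, x0_3 = 312, y0_3 = 336, x1_3 = 392, y1_3 = 392, x0_4 = 168, y0_4 = 104, cx_5 = 144, cy_5 = 376, r_5 = 48, cx_6 = 56, cy_6 = 272, r_6 = 32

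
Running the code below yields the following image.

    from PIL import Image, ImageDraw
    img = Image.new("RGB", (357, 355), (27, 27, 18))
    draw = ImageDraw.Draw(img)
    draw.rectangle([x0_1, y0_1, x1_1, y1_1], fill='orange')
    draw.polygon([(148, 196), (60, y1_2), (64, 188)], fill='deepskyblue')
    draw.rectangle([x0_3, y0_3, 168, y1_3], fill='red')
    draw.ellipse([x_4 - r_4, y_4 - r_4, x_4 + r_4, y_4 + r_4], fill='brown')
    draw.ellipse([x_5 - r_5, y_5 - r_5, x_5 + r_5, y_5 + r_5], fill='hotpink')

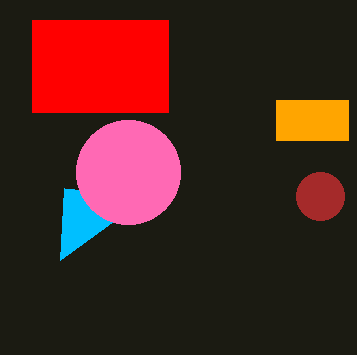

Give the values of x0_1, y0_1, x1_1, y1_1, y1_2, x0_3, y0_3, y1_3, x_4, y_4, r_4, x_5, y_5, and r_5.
x0_1 = 276
y0_1 = 100
x1_1 = 348
y1_1 = 140
y1_2 = 260
x0_3 = 32
y0_3 = 20
y1_3 = 112
x_4 = 320
y_4 = 196
r_4 = 24
x_5 = 128
y_5 = 172
r_5 = 52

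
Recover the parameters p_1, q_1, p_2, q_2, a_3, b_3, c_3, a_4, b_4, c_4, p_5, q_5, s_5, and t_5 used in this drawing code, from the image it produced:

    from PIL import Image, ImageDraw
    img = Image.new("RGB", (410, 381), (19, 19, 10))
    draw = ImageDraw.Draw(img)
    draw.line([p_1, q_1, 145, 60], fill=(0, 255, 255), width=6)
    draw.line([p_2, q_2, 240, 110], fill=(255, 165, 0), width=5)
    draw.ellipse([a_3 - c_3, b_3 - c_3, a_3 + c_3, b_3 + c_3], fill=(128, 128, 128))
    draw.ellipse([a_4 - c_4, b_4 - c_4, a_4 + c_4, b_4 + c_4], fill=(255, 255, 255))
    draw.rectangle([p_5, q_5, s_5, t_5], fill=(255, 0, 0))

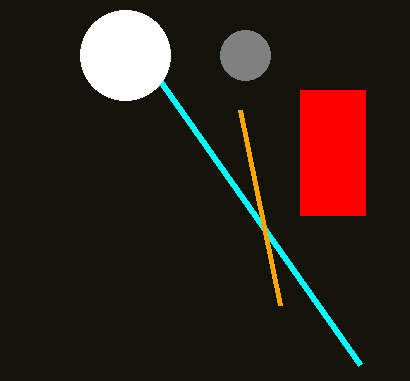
p_1 = 360
q_1 = 365
p_2 = 280
q_2 = 305
a_3 = 245
b_3 = 55
c_3 = 25
a_4 = 125
b_4 = 55
c_4 = 45
p_5 = 300
q_5 = 90
s_5 = 365
t_5 = 215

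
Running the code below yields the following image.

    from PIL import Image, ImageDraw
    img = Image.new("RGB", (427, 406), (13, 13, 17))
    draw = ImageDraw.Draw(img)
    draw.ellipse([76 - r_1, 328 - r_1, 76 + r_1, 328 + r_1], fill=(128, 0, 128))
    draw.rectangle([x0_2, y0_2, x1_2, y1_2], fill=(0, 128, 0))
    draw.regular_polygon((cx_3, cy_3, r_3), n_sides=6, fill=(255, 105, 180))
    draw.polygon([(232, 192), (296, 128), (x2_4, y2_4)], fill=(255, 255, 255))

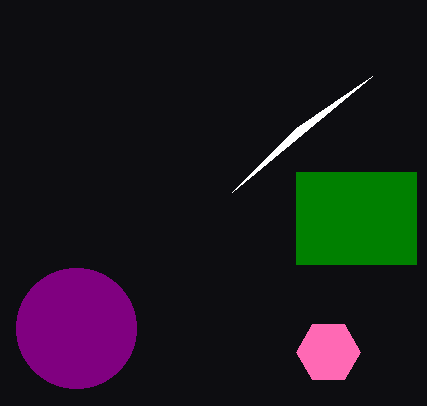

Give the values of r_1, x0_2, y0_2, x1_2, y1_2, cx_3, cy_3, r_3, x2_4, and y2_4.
r_1 = 60
x0_2 = 296
y0_2 = 172
x1_2 = 416
y1_2 = 264
cx_3 = 328
cy_3 = 352
r_3 = 32
x2_4 = 372
y2_4 = 76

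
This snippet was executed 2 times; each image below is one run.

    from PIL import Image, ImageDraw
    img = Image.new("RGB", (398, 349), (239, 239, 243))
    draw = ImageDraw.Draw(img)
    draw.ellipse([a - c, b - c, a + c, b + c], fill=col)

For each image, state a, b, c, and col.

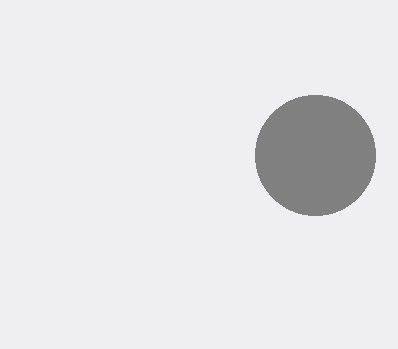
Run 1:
a = 315; b = 155; c = 60; col = 'gray'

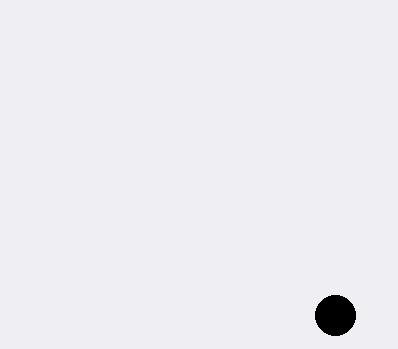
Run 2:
a = 335; b = 315; c = 20; col = 'black'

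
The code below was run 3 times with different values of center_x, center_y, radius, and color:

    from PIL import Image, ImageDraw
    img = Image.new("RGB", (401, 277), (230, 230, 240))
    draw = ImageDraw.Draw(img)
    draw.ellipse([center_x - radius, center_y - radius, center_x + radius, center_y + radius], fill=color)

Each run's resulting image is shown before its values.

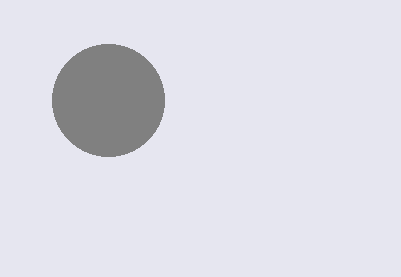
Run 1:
center_x = 108; center_y = 100; radius = 56; color = 'gray'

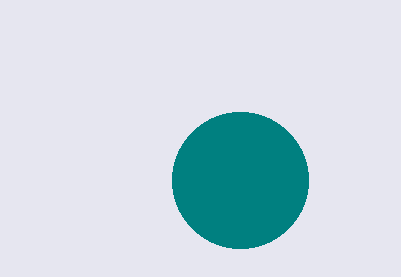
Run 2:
center_x = 240
center_y = 180
radius = 68
color = 'teal'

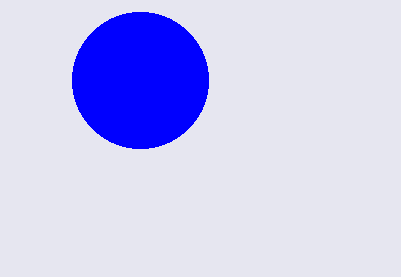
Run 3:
center_x = 140
center_y = 80
radius = 68
color = 'blue'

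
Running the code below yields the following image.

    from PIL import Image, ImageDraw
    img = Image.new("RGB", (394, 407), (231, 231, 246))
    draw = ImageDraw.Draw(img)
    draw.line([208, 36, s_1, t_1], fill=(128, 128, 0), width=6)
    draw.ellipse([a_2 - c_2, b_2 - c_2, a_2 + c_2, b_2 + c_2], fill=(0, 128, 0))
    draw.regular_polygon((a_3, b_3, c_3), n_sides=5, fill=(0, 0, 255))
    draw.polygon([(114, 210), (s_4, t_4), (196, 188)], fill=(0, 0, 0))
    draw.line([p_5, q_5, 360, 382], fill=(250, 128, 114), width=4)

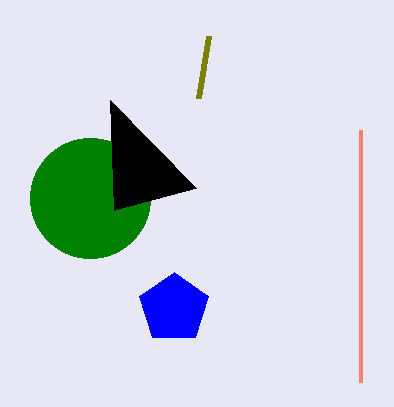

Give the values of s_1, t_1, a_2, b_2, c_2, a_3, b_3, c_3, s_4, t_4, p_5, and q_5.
s_1 = 198; t_1 = 98; a_2 = 90; b_2 = 198; c_2 = 60; a_3 = 174; b_3 = 308; c_3 = 36; s_4 = 110; t_4 = 100; p_5 = 360; q_5 = 130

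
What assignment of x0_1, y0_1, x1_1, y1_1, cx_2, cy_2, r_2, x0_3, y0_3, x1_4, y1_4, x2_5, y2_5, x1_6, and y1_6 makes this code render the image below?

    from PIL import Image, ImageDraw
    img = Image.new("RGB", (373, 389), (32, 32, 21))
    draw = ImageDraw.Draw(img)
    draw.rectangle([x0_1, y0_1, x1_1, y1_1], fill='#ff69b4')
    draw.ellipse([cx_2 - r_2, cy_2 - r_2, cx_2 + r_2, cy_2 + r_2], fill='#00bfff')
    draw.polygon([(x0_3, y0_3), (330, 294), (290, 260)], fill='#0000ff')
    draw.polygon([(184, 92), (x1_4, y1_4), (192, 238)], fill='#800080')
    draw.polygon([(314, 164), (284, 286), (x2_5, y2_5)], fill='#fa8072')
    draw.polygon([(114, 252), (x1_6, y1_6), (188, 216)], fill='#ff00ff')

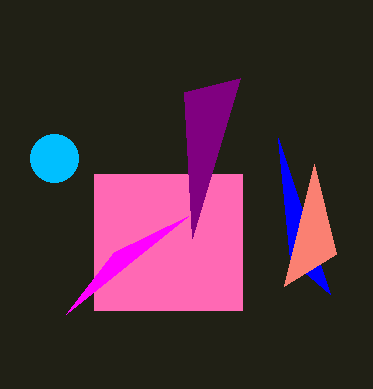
x0_1 = 94; y0_1 = 174; x1_1 = 242; y1_1 = 310; cx_2 = 54; cy_2 = 158; r_2 = 24; x0_3 = 278; y0_3 = 138; x1_4 = 240; y1_4 = 78; x2_5 = 336; y2_5 = 254; x1_6 = 66; y1_6 = 314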